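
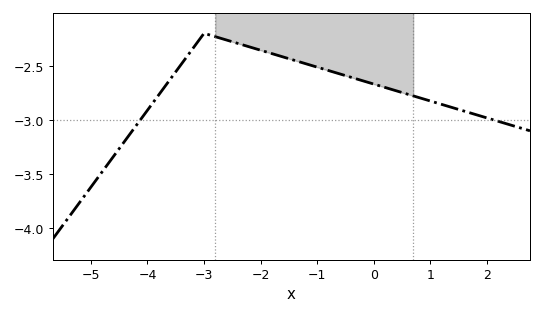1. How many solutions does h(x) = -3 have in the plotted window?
2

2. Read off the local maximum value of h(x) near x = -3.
-2.2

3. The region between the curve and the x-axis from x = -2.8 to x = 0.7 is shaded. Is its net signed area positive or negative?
negative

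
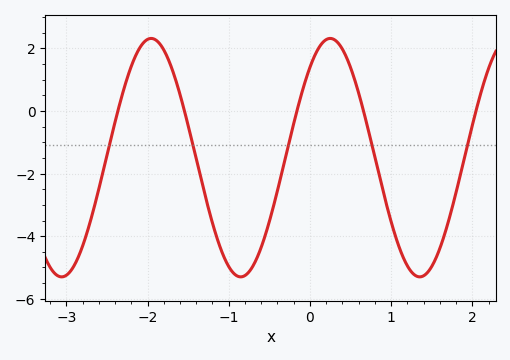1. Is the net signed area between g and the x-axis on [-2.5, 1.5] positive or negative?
negative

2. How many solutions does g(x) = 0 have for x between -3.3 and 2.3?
5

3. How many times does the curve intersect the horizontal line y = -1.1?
5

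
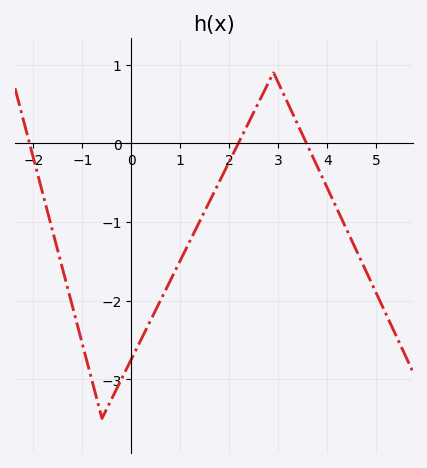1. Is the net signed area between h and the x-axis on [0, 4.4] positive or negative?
negative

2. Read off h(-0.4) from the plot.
-3.2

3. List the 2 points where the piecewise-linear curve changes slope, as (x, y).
(-0.6, -3.5); (2.9, 0.9)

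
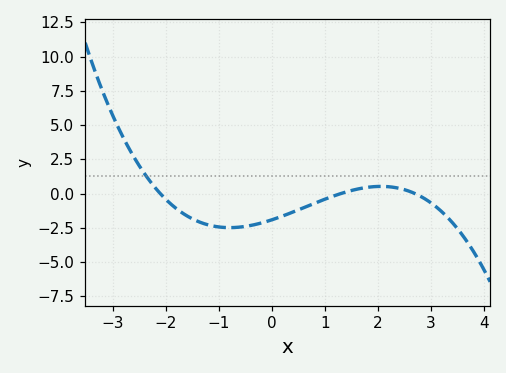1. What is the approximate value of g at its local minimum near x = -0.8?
-2.4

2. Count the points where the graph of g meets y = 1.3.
1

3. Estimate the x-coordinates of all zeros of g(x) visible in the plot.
-2, 1.4, 2.6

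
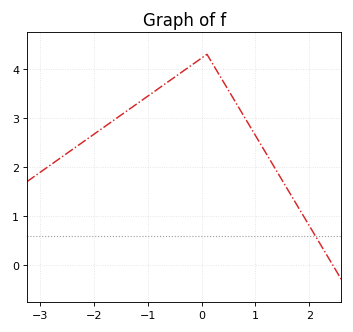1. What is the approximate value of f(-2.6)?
2.2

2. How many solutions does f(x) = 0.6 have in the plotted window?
1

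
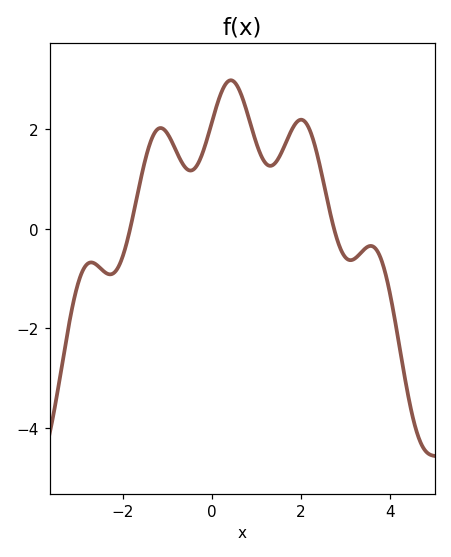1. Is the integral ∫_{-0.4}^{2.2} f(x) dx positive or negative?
positive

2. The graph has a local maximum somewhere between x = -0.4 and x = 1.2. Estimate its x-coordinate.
0.4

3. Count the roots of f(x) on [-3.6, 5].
2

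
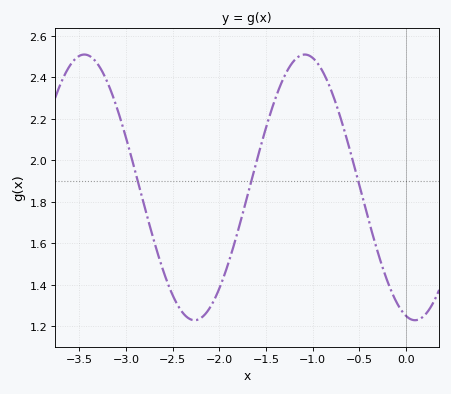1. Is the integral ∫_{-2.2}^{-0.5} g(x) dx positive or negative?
positive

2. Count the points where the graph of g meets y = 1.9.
3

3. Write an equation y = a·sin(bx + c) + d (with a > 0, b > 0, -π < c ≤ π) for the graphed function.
y = 0.64sin(2.7x - 1.8) + 1.87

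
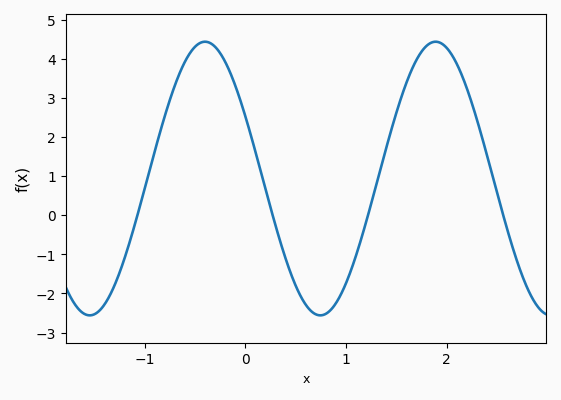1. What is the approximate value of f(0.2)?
0.7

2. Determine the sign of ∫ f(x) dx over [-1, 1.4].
positive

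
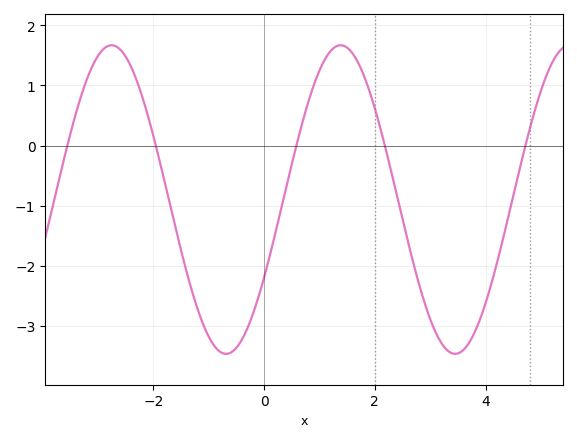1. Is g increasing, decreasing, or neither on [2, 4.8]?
neither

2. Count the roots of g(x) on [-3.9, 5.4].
5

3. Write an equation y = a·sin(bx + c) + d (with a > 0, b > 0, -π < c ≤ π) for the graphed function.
y = 2.57sin(1.5x - 0.53) - 0.9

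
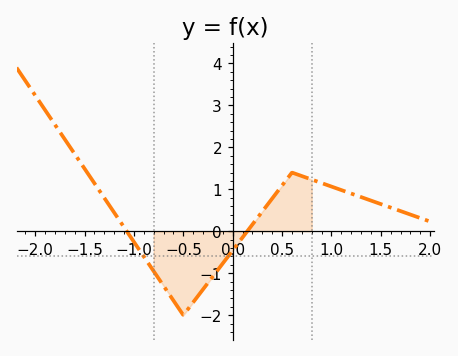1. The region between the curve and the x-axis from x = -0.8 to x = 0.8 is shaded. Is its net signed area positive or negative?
negative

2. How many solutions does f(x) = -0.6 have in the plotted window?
2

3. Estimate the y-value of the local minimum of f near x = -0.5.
-2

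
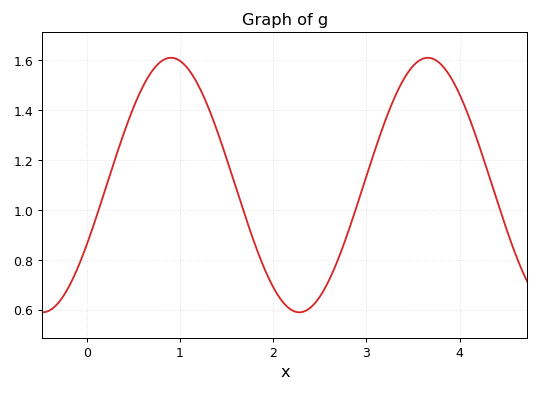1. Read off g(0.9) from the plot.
1.61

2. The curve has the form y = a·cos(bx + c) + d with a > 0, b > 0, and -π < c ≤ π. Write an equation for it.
y = 0.51cos(2.28x - 2.06) + 1.1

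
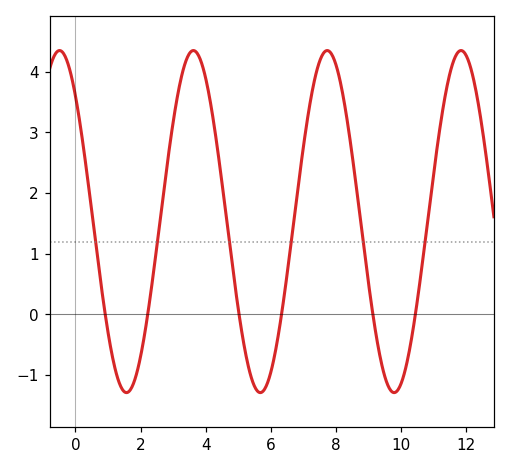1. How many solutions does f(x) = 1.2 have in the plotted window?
6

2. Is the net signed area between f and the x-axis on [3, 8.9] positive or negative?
positive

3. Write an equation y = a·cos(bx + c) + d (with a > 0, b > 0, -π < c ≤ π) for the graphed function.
y = 2.82cos(1.53x + 0.742) + 1.53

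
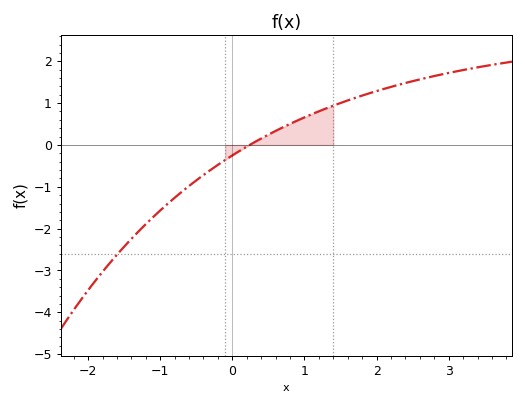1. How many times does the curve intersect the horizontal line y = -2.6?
1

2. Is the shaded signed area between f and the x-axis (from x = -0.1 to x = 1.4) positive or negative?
positive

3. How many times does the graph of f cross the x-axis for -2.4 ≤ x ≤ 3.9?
1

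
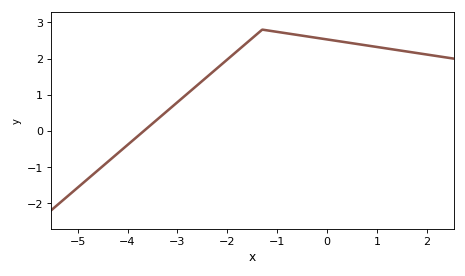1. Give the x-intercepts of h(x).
-3.67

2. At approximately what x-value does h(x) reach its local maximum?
-1.3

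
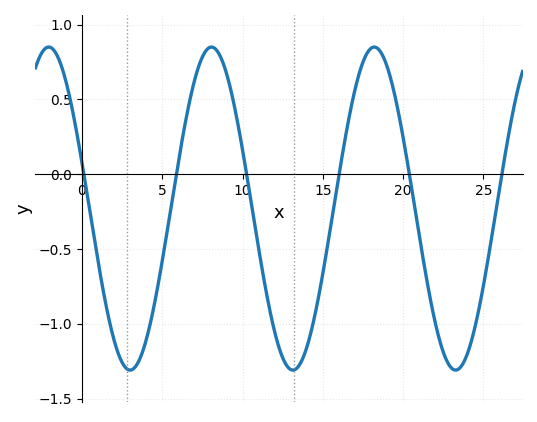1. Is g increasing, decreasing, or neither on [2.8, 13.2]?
neither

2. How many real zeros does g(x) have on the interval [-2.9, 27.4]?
6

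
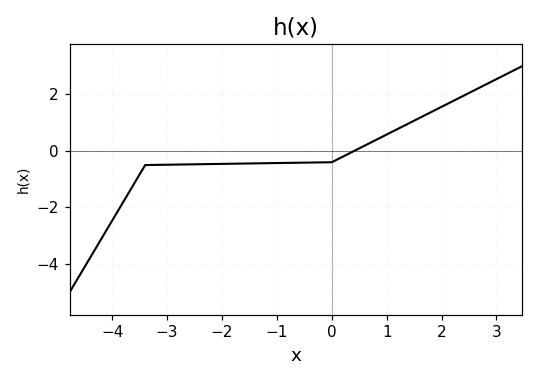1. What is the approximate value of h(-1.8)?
-0.453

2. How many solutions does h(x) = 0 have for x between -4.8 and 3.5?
1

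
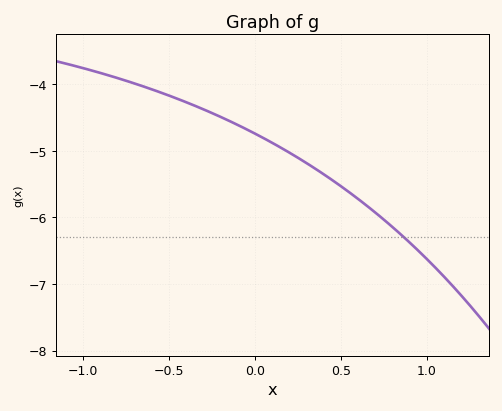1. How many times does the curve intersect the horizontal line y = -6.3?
1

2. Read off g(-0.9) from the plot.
-3.8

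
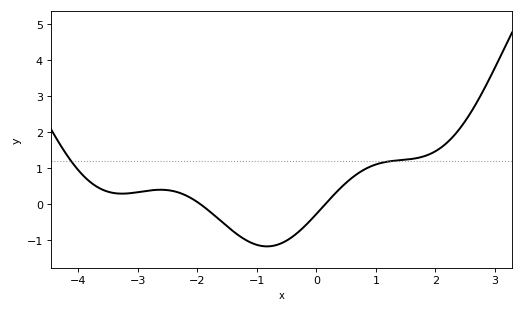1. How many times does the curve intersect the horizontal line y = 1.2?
2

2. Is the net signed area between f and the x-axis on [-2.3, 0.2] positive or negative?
negative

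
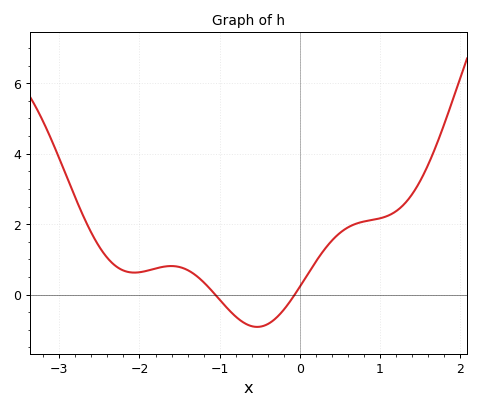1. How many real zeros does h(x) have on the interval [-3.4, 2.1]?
2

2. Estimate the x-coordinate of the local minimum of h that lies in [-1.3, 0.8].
-0.5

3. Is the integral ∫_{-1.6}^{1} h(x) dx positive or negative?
positive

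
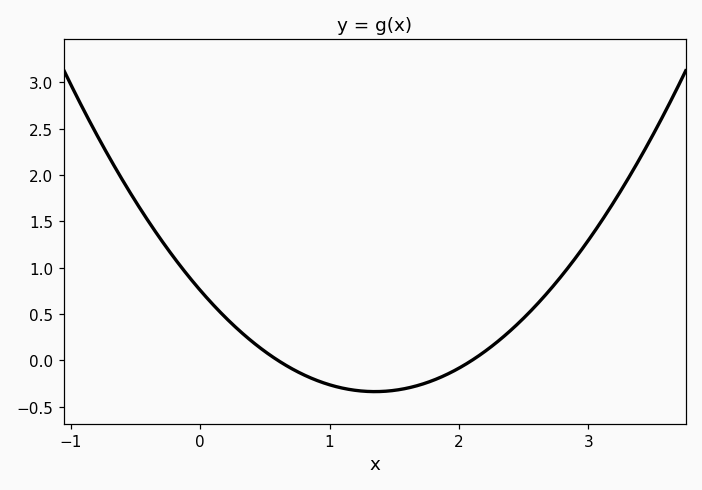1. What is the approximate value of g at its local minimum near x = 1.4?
-0.338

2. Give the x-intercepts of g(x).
0.6, 2.1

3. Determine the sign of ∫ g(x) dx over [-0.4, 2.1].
positive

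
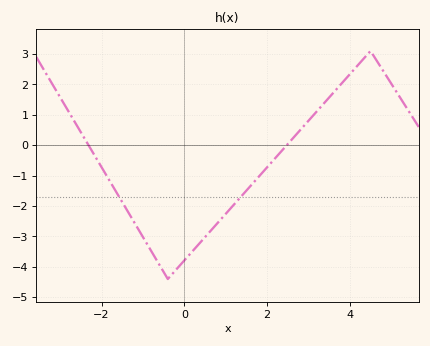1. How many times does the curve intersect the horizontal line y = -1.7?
2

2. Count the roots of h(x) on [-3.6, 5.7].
2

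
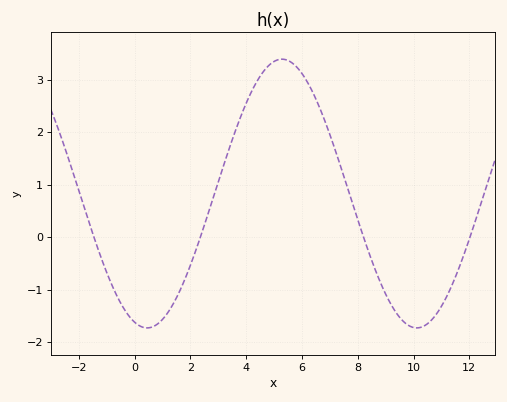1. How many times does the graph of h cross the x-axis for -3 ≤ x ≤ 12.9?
4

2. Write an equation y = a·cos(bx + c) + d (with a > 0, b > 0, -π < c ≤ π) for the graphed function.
y = 2.56cos(0.65x + 2.85) + 0.83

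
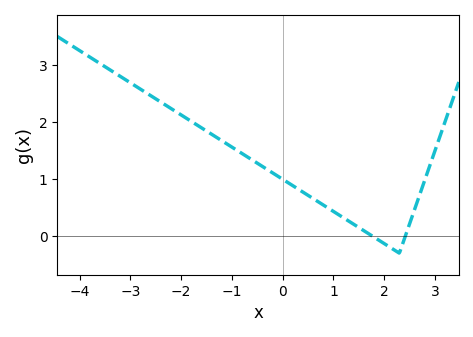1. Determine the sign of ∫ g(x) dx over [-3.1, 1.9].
positive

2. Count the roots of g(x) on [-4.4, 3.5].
2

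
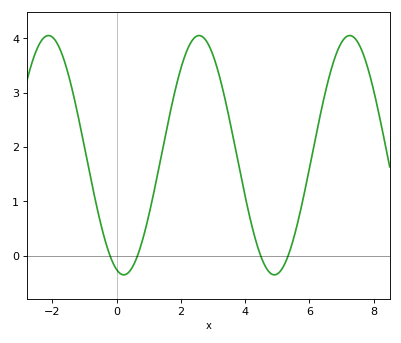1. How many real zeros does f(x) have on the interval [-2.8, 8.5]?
4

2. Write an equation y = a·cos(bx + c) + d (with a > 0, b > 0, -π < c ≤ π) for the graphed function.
y = 2.2cos(1.3x + 2.8) + 1.85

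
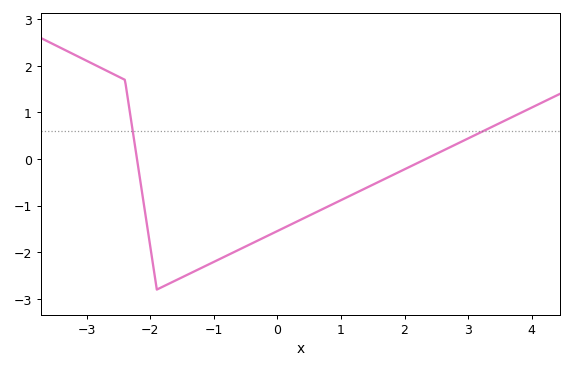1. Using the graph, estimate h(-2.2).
-0.1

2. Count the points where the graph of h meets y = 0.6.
2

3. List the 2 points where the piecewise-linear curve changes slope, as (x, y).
(-2.4, 1.7); (-1.9, -2.8)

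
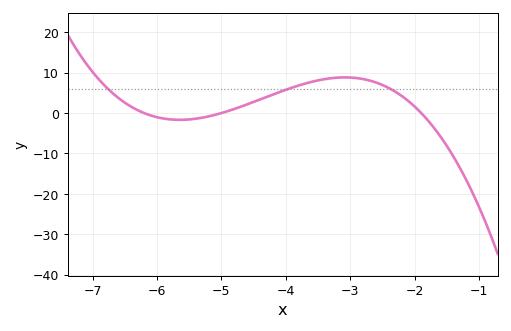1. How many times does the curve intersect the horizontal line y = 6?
3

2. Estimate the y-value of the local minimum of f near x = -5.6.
-2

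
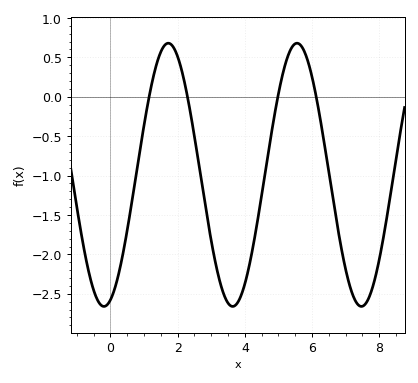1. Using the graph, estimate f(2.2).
0.2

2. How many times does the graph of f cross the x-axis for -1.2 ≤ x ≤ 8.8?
4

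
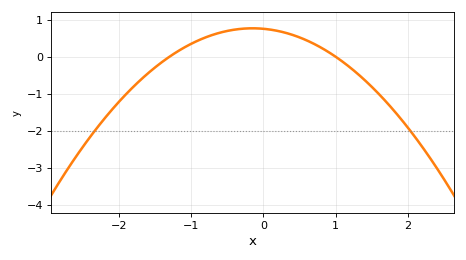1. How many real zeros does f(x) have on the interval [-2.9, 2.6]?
2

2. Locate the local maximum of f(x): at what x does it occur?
-0.15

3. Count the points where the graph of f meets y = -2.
2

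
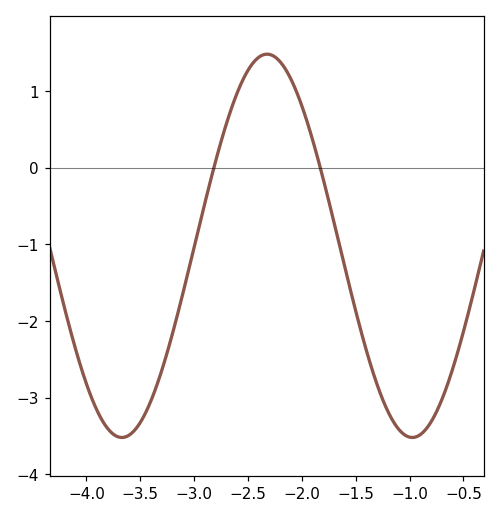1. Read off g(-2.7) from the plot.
0.6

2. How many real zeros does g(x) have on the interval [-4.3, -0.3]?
2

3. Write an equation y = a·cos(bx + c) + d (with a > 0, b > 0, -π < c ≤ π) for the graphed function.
y = 2.5cos(2.3x - 0.87) - 1.02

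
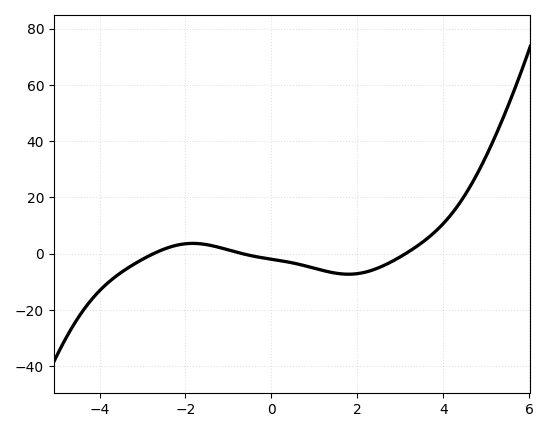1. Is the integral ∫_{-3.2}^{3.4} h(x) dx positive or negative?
negative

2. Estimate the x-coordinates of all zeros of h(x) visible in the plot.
-2.8, -0.6, 3.2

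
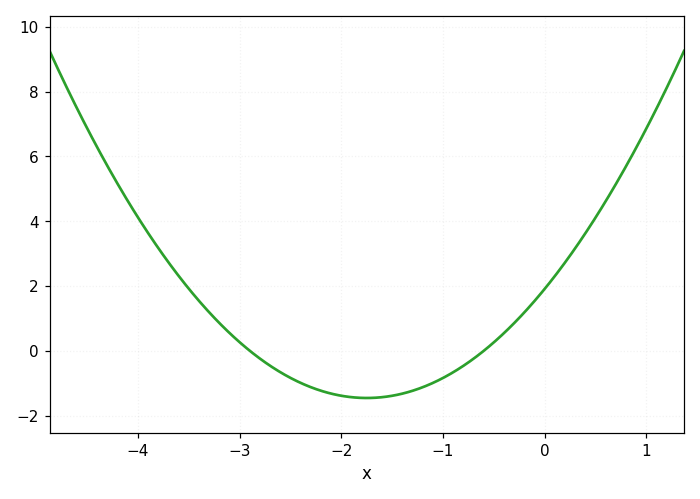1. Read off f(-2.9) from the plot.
0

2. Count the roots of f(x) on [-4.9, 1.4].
2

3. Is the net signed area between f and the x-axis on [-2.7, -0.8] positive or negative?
negative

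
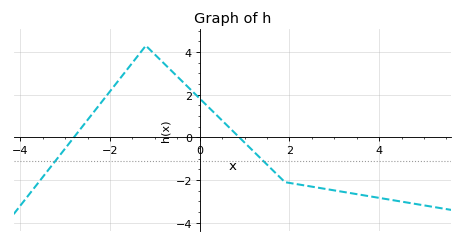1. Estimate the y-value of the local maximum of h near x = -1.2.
4.3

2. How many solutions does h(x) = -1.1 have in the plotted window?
2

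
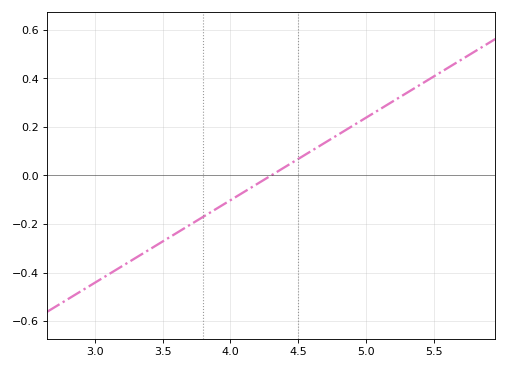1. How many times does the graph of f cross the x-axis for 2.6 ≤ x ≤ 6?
1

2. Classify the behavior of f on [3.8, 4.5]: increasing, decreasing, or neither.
increasing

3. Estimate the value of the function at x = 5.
0.24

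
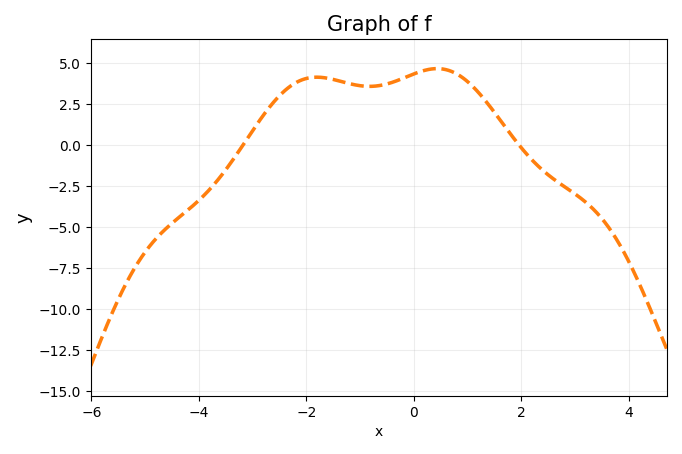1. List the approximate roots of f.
-3.18, 1.96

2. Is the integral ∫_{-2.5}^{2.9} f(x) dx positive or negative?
positive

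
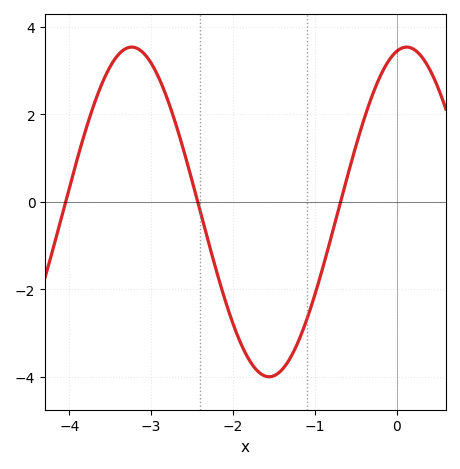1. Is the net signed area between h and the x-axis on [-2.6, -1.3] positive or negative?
negative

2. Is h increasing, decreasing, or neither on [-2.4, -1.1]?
neither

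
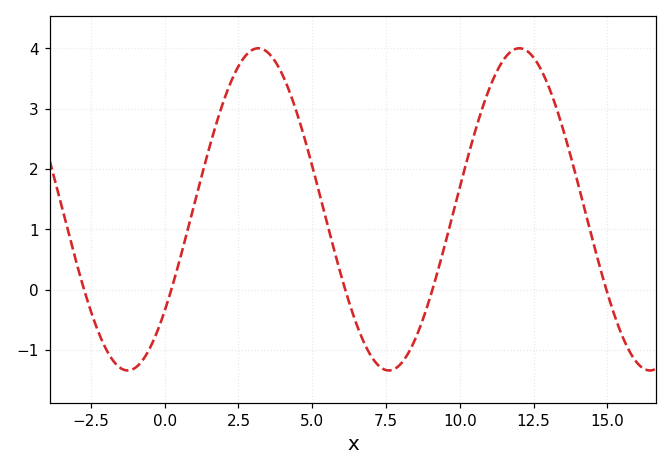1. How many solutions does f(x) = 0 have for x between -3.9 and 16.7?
5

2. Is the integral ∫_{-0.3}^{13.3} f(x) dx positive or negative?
positive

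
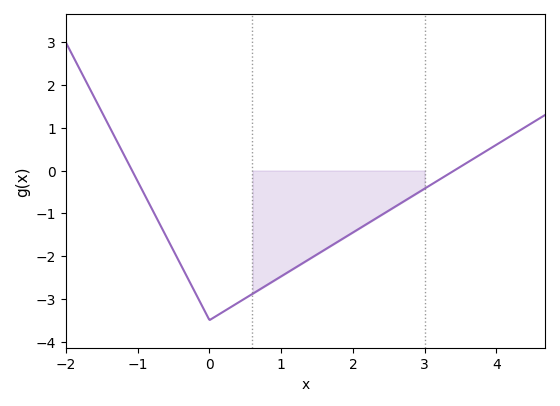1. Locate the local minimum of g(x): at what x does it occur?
0.002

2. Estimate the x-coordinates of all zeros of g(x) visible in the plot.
-1.08, 3.41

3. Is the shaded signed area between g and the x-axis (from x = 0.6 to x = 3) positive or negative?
negative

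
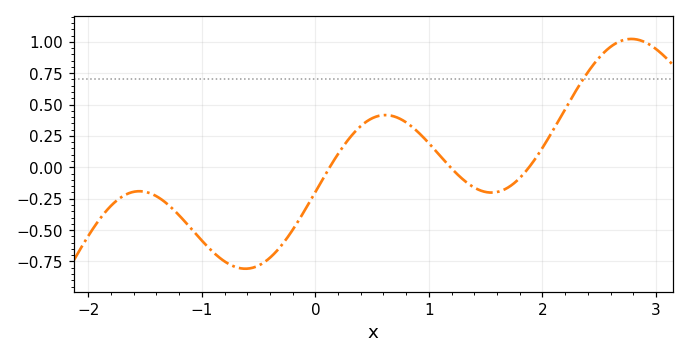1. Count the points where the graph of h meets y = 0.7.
1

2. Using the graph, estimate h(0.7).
0.403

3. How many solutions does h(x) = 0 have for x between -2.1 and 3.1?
3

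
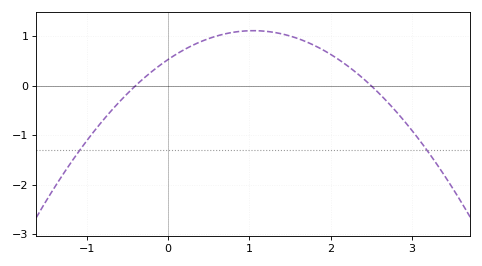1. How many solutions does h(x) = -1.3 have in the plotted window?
2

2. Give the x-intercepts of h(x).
-0.4, 2.5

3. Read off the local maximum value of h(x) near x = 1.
1.1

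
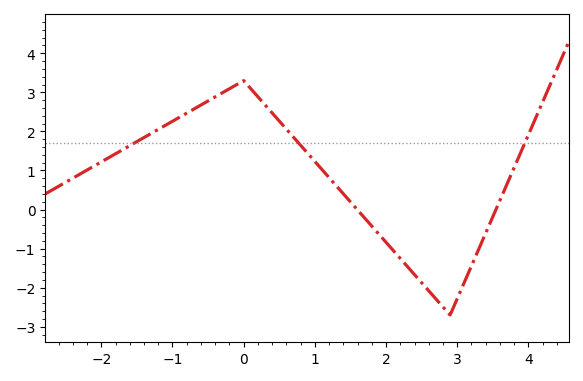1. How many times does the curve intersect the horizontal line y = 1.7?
3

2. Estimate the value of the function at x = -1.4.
1.84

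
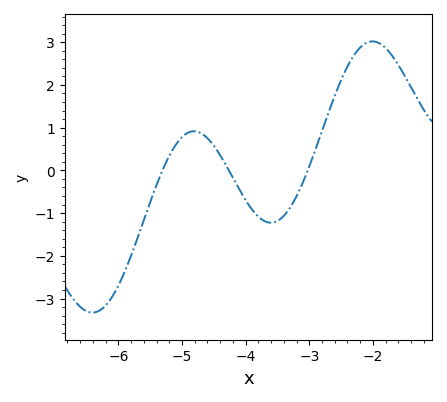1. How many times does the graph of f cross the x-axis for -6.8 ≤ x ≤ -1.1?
3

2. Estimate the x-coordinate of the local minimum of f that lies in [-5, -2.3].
-3.6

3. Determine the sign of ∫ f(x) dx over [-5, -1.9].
positive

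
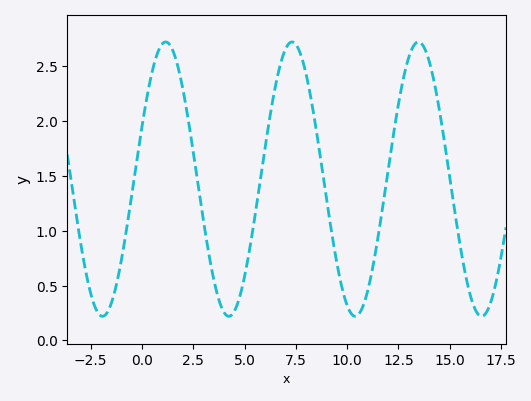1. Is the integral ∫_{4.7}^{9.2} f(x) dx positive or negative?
positive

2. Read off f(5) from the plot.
0.581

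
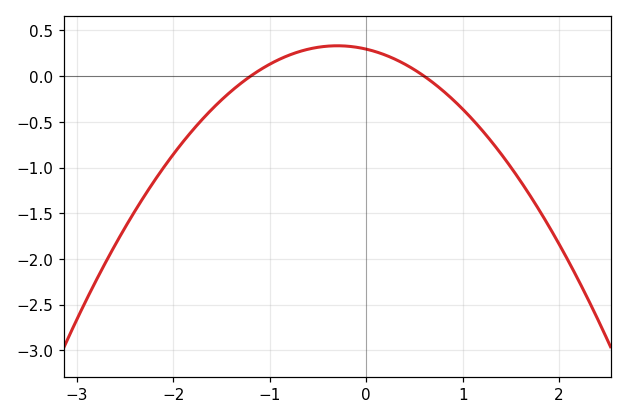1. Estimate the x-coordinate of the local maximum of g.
-0.3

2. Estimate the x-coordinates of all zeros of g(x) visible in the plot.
-1.2, 0.6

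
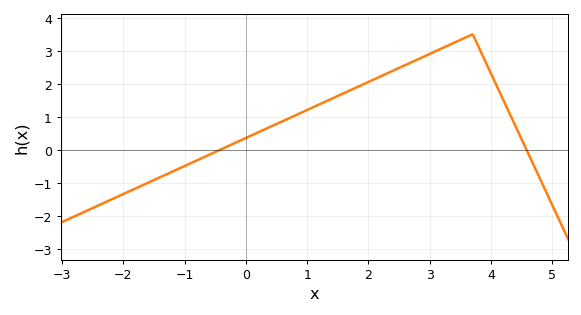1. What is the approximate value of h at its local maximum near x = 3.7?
3.5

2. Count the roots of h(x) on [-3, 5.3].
2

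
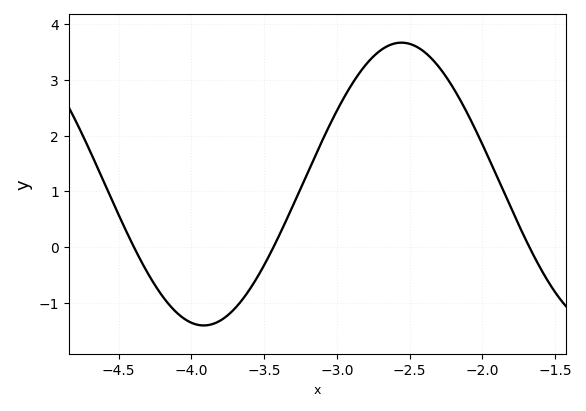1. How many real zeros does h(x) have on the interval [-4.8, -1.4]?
3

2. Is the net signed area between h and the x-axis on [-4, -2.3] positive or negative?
positive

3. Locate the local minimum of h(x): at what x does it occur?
-3.92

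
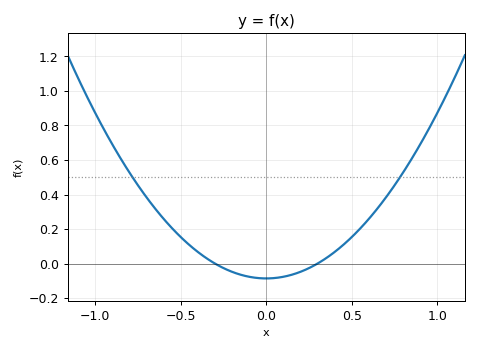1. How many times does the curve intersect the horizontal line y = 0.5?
2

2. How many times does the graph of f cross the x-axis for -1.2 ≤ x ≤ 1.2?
2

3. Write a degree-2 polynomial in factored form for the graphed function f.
y = 0.96(x + 0.3)(x - 0.3)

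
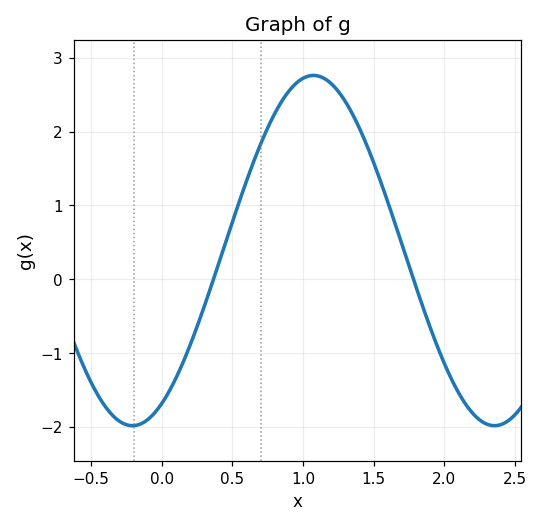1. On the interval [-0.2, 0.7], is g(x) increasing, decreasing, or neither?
increasing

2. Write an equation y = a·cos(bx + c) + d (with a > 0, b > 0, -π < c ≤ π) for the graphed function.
y = 2.37cos(2.45x - 2.63) + 0.39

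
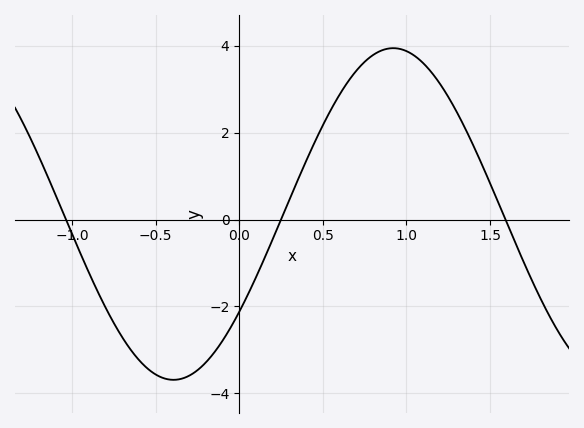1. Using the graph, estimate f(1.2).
3.2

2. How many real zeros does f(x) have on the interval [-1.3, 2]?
3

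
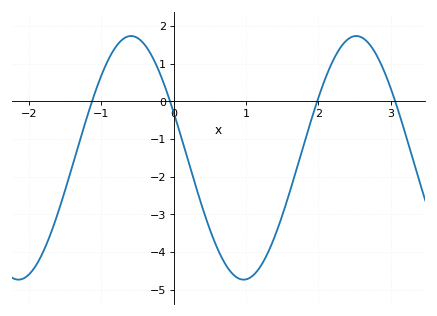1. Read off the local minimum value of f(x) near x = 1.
-4.7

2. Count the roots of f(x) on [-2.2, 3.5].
4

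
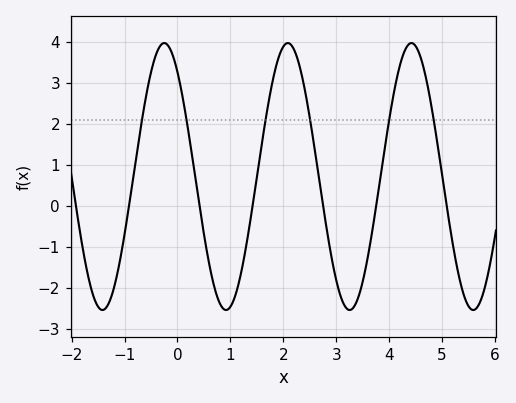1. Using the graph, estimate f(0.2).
1.9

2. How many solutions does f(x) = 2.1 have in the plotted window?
6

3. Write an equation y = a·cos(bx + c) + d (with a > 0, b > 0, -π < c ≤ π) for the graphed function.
y = 3.26cos(2.7x + 0.67) + 0.72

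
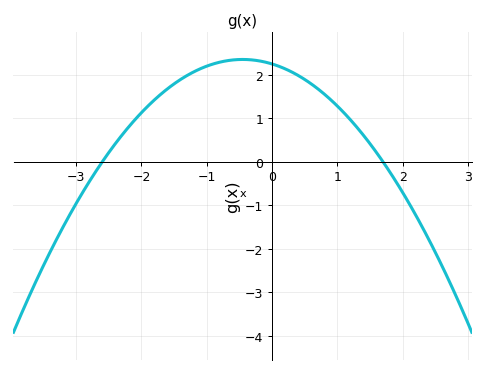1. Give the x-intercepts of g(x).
-2.6, 1.7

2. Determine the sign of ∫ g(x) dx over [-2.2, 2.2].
positive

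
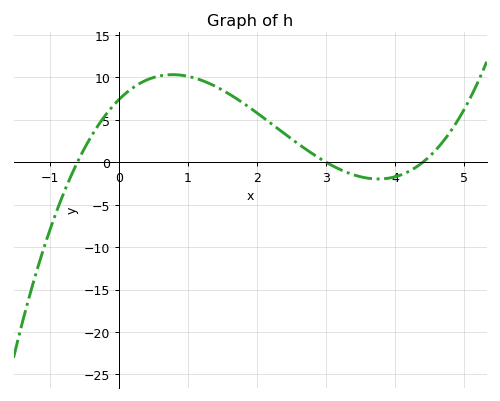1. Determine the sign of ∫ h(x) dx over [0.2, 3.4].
positive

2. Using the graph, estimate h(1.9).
6.39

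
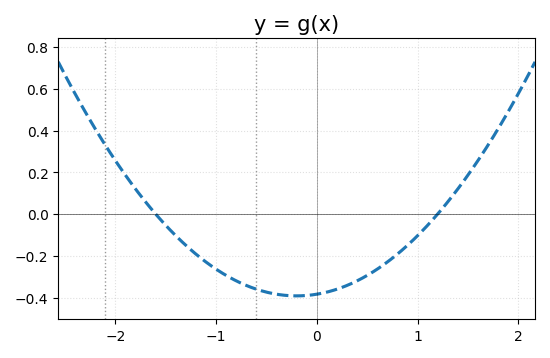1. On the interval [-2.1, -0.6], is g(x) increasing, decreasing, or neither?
decreasing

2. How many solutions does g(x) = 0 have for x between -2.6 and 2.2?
2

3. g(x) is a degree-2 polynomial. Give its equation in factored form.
y = 0.2(x + 1.6)(x - 1.2)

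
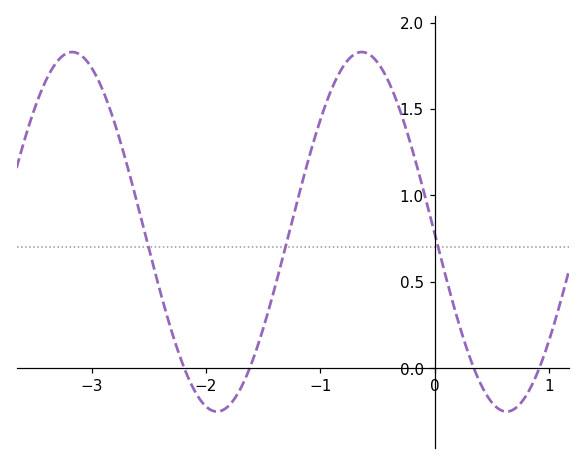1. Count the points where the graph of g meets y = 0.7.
3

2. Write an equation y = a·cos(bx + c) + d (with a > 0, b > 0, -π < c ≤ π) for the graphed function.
y = 1.04cos(2.5x + 1.6) + 0.79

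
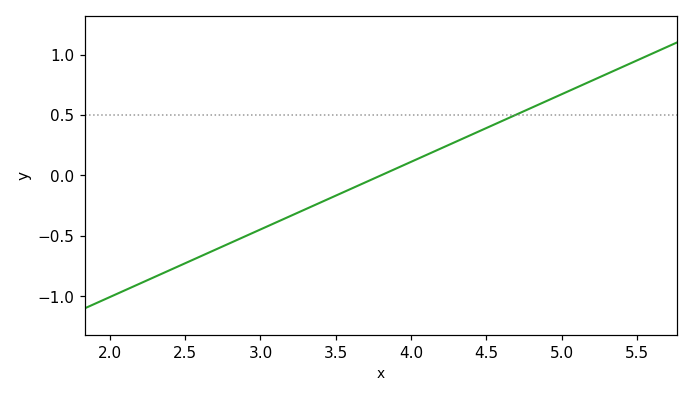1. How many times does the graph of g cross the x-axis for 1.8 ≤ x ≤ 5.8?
1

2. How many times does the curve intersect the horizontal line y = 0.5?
1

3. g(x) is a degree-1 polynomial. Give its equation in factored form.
y = 0.56(x - 3.8)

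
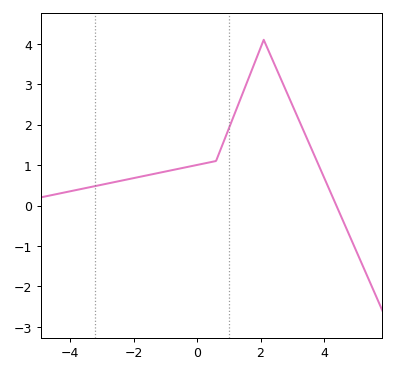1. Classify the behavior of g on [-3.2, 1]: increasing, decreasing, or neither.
increasing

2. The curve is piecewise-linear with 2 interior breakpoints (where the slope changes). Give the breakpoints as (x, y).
(0.6, 1.1); (2.1, 4.1)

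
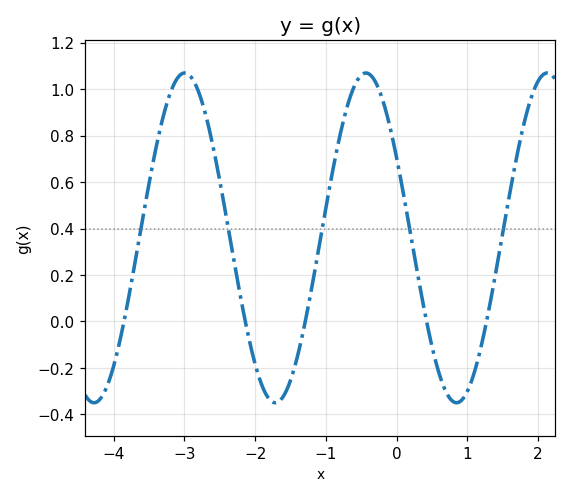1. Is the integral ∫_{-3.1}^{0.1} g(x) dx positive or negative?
positive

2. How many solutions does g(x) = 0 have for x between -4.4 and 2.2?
5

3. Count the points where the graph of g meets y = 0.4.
5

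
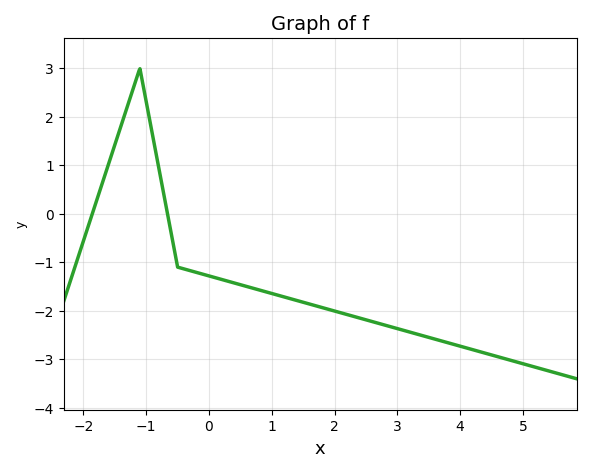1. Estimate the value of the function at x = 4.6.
-2.95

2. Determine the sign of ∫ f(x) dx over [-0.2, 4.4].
negative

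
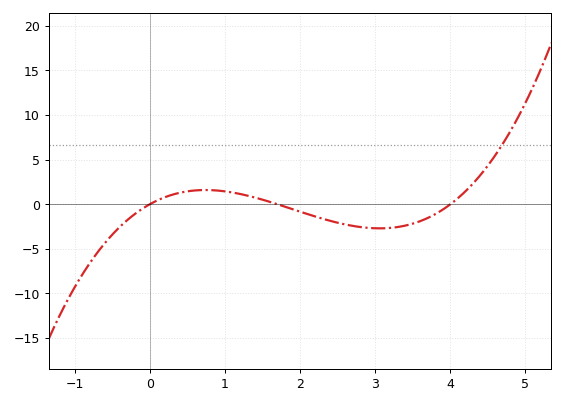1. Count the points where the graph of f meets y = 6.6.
1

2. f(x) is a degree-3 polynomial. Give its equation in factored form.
y = 0.69(x - 0)(x - 1.7)(x - 4)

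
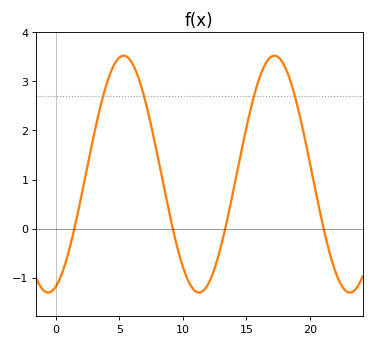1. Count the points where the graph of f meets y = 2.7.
4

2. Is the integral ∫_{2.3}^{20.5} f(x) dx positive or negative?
positive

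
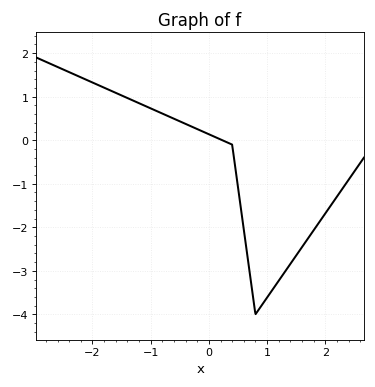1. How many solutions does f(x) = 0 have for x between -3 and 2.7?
1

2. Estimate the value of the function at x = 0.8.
-4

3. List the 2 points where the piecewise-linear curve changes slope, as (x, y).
(0.4, -0.1); (0.8, -4)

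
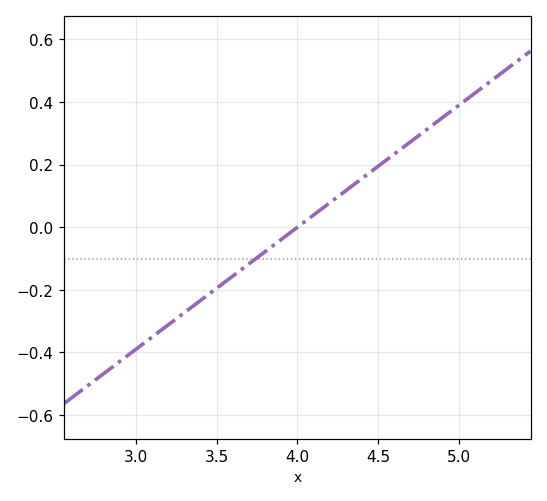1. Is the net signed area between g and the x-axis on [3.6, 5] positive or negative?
positive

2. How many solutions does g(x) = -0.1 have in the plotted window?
1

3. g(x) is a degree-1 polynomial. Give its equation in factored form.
y = 0.39(x - 4)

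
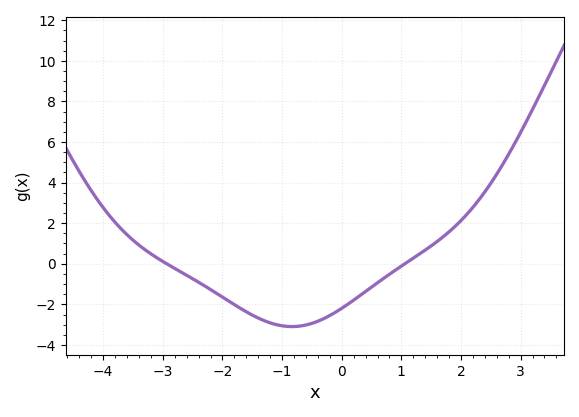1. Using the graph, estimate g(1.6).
1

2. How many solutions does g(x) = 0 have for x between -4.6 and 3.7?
2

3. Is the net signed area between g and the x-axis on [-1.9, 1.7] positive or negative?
negative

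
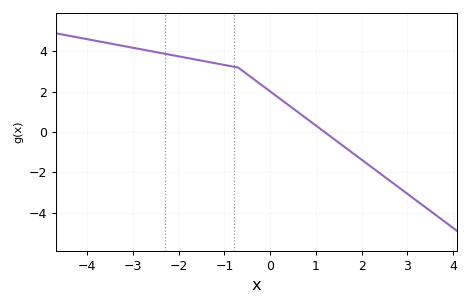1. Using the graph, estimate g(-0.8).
3.2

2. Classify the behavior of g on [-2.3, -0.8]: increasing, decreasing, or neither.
decreasing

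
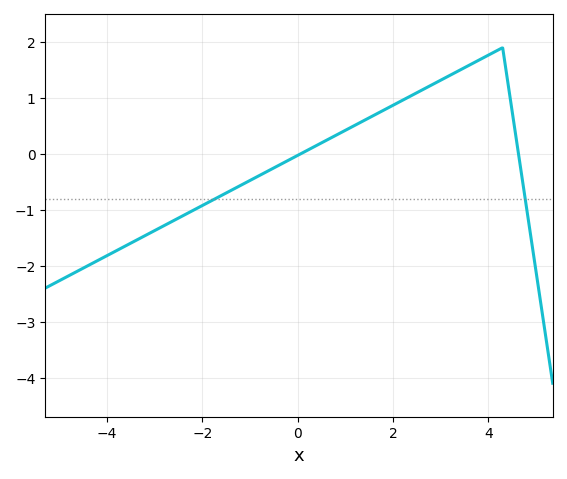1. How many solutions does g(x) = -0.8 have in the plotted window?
2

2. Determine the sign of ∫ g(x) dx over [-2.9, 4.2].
positive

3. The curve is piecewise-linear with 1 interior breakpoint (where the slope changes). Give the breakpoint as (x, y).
(4.3, 1.9)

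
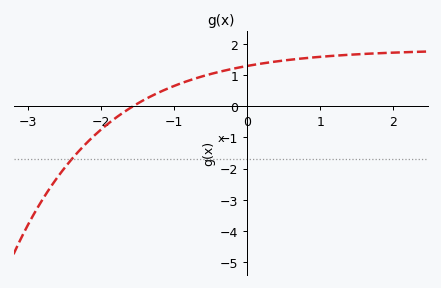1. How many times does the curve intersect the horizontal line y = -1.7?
1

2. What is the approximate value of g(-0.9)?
0.7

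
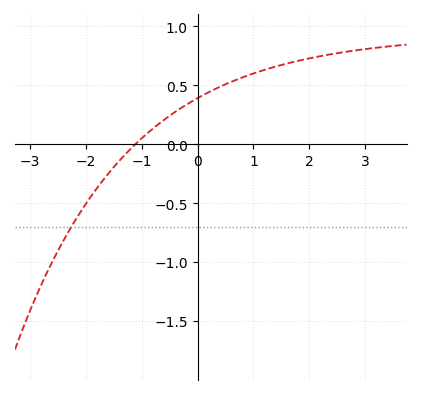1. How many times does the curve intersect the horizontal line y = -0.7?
1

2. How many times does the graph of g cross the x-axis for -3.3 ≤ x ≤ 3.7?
1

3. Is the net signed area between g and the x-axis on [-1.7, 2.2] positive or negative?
positive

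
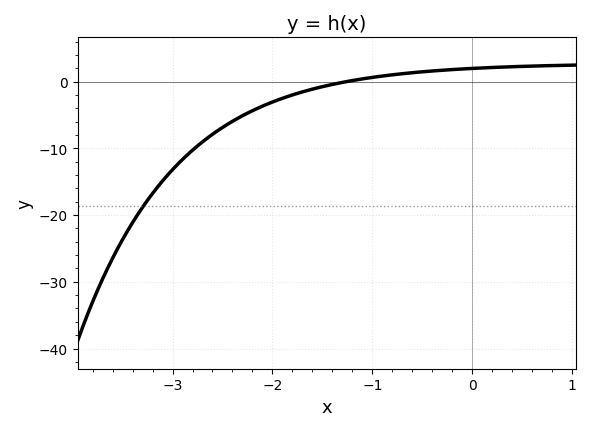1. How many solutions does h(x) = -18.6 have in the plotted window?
1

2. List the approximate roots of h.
-1.3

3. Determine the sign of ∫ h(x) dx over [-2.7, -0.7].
negative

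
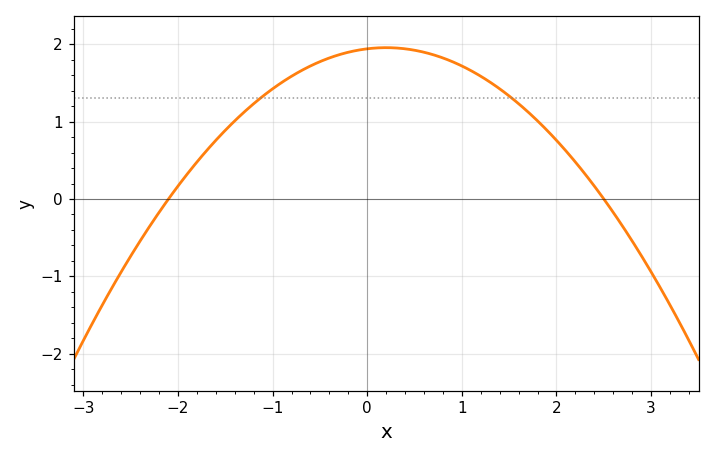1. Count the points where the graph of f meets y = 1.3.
2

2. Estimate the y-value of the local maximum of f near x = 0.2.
2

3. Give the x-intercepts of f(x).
-2.1, 2.5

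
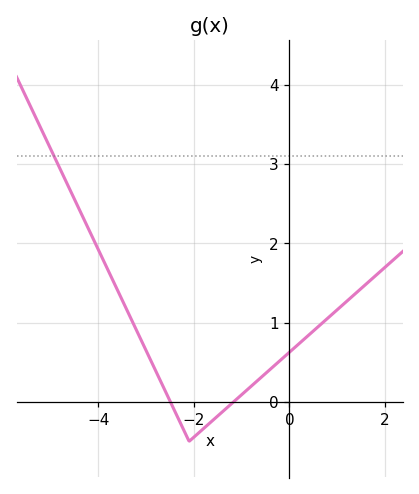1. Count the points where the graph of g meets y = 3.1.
1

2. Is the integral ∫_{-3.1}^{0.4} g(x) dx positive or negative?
positive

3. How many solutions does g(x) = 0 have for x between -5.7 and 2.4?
2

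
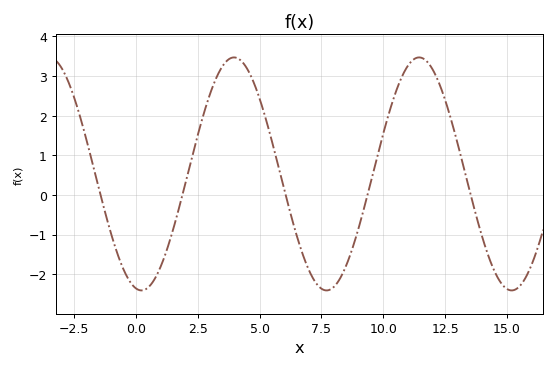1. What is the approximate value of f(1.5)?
-0.884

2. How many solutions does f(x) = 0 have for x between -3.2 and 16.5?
5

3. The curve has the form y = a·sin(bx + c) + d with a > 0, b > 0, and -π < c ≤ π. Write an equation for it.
y = 2.94sin(0.84x - 1.76) + 0.53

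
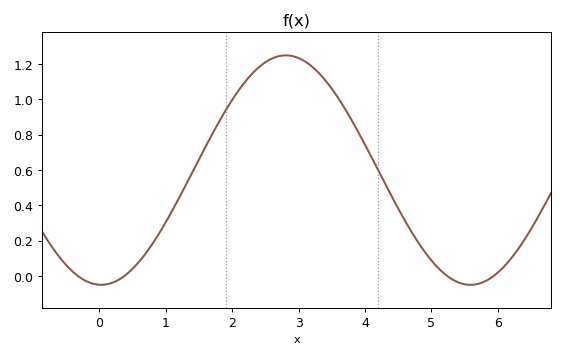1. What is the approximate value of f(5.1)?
0.046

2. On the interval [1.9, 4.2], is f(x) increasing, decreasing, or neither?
neither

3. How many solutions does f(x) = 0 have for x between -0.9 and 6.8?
4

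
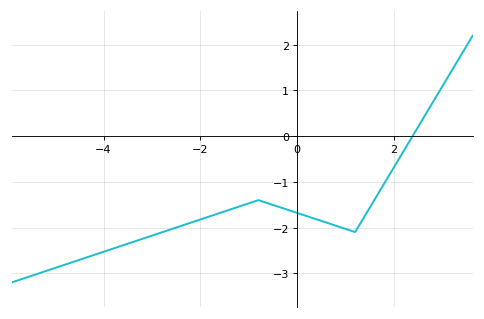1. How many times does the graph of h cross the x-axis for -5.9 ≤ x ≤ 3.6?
1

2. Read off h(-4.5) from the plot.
-2.71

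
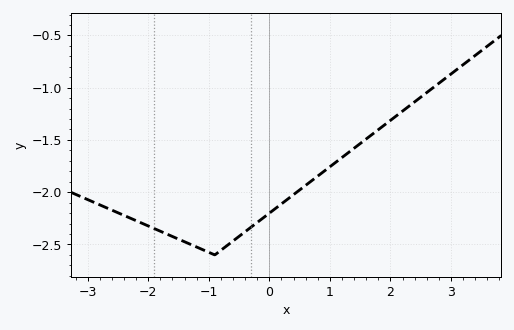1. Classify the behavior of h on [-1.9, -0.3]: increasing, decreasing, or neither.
neither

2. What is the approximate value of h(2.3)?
-1.2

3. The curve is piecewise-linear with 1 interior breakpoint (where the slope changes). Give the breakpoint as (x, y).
(-0.9, -2.6)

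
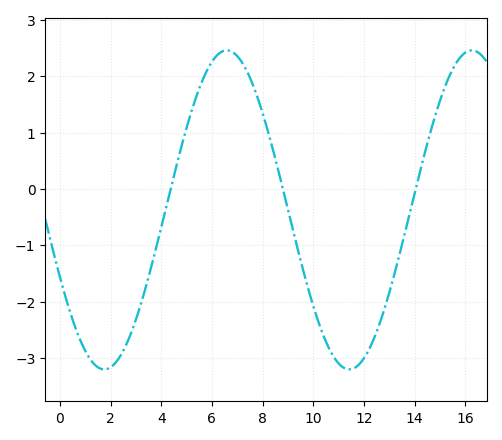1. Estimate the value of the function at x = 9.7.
-1.6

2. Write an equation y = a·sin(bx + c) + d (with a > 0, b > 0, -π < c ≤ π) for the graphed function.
y = 2.83sin(0.65x - 2.7) - 0.37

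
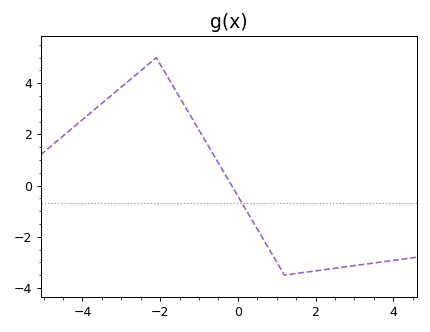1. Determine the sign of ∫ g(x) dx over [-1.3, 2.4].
negative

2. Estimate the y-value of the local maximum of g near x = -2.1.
5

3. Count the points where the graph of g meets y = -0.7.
1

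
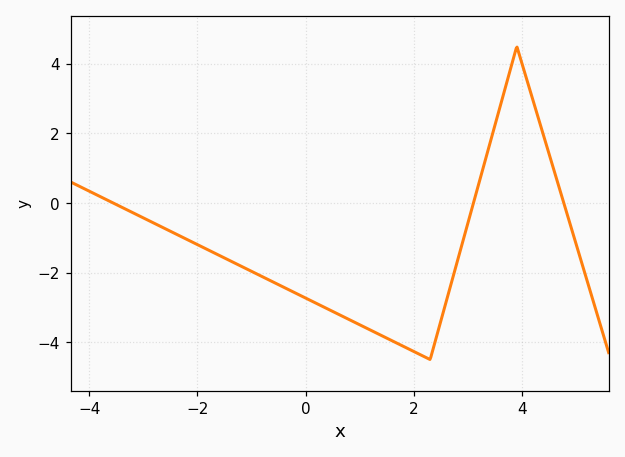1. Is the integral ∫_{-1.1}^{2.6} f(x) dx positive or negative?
negative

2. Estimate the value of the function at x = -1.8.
-1.4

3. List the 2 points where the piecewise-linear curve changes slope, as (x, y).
(2.3, -4.5); (3.9, 4.5)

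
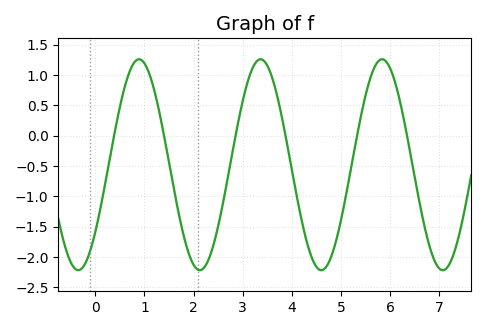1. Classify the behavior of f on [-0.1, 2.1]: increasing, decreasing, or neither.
neither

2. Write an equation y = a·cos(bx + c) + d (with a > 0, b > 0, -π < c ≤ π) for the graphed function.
y = 1.74cos(2.54x - 2.26) - 0.48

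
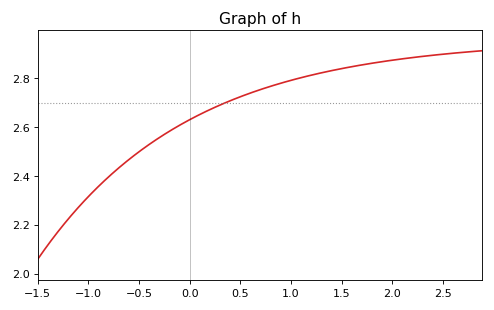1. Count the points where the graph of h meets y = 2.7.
1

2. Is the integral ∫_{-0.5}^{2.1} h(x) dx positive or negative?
positive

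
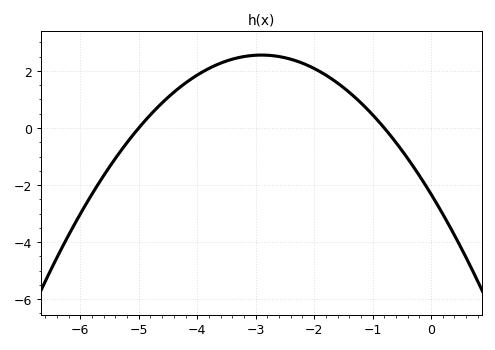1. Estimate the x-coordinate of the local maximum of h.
-2.9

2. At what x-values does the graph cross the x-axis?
-5, -0.8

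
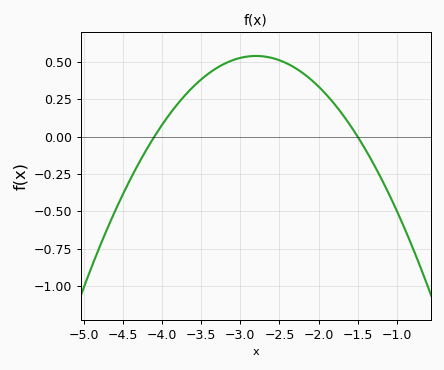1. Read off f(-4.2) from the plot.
-0.086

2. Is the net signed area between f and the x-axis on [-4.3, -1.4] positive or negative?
positive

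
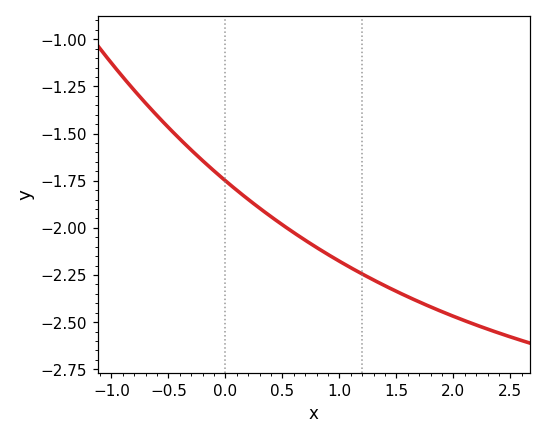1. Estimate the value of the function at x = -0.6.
-1.4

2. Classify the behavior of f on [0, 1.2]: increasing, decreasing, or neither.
decreasing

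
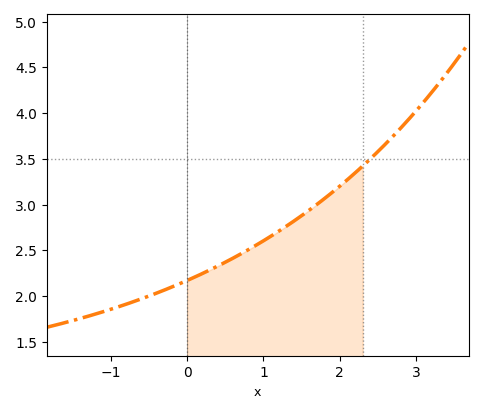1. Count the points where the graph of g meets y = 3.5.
1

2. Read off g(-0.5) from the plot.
2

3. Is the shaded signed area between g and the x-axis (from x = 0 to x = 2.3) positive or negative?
positive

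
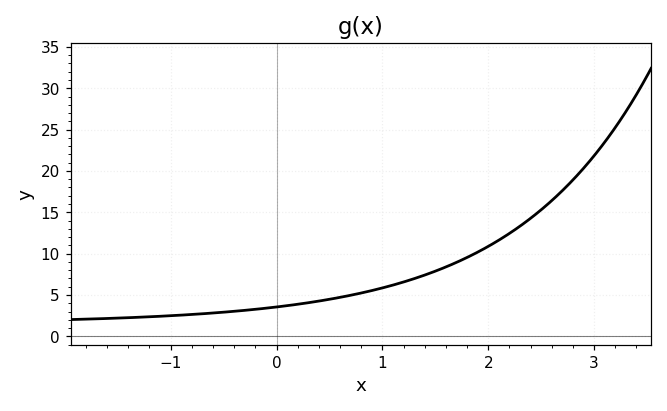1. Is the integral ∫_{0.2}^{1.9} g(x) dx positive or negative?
positive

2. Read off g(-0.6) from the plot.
3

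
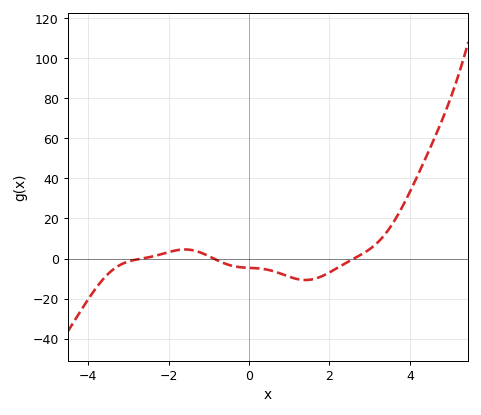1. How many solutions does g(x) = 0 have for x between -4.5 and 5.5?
3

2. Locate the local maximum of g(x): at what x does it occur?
-1.6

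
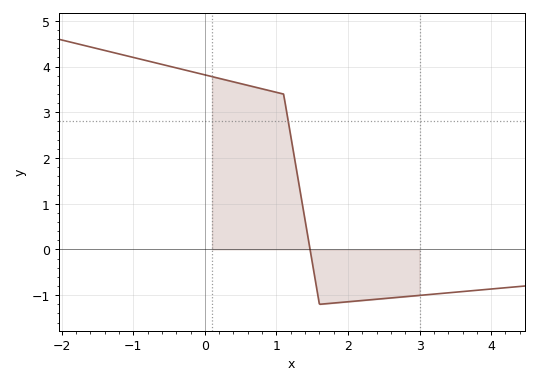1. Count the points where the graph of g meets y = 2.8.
1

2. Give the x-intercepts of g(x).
1.47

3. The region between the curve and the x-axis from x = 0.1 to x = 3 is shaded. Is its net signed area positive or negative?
positive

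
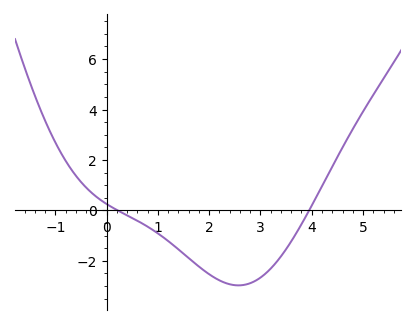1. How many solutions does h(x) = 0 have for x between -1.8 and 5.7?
2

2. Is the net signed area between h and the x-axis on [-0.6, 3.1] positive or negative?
negative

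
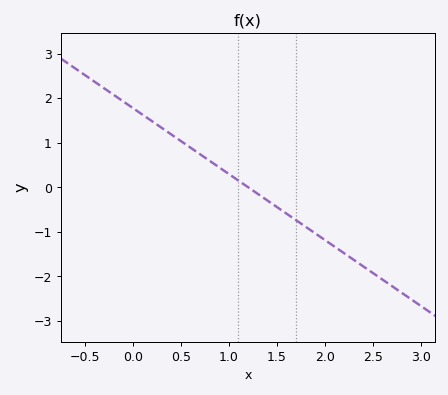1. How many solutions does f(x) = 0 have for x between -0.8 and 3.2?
1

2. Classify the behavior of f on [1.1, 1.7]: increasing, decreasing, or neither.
decreasing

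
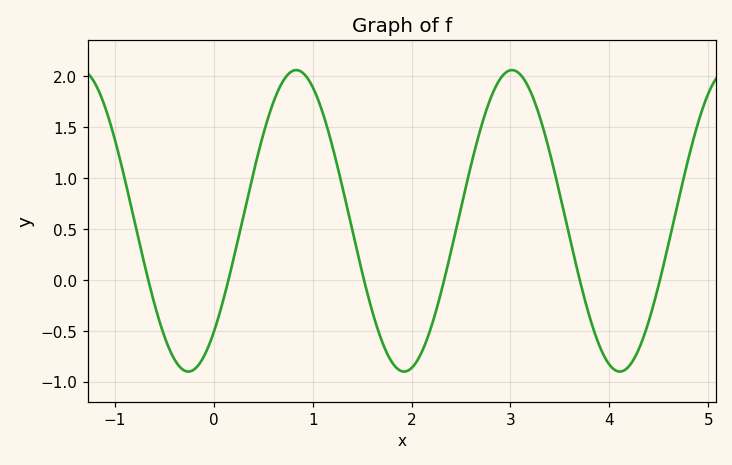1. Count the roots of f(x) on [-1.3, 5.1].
6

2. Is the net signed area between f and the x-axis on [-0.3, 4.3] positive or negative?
positive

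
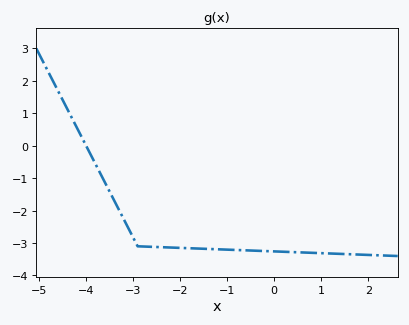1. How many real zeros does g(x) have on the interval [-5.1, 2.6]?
1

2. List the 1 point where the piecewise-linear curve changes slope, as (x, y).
(-2.9, -3.1)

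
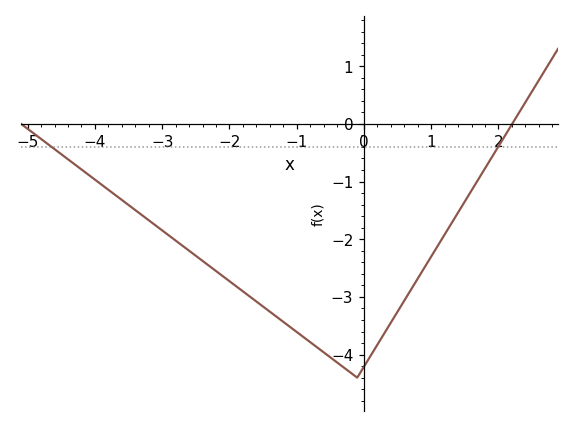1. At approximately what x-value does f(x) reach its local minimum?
-0.2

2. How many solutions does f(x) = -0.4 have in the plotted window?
2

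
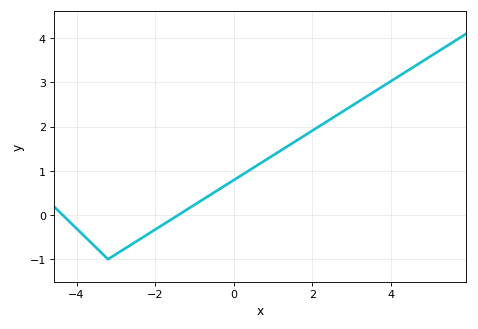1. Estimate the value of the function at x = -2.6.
-0.665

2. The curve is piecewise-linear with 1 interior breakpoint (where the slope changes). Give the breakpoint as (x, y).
(-3.2, -1)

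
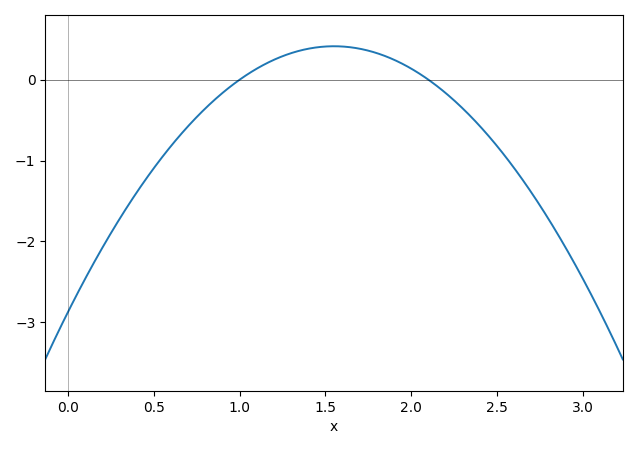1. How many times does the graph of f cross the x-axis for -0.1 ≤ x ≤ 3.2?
2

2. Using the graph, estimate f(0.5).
-1.1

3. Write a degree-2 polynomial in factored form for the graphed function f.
y = -1.37(x - 1)(x - 2.1)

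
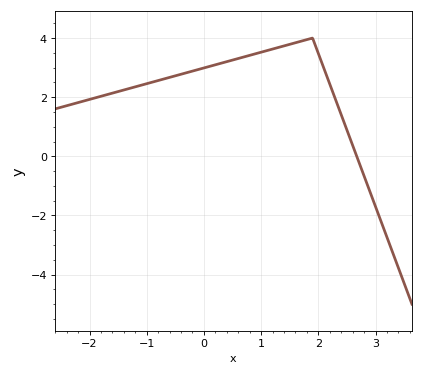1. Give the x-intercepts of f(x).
2.67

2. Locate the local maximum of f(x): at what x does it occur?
1.9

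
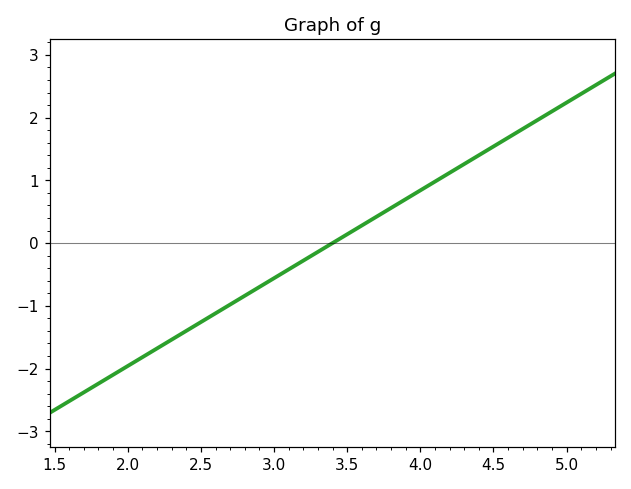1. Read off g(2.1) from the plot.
-1.82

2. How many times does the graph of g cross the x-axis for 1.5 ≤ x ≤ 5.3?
1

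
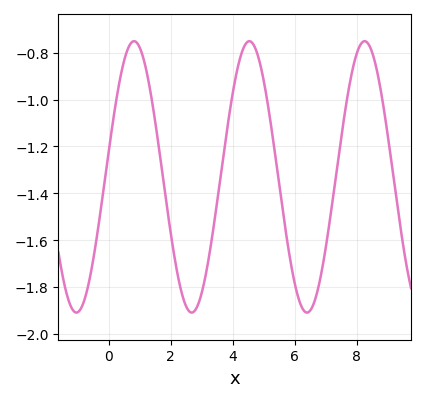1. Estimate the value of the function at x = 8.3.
-0.752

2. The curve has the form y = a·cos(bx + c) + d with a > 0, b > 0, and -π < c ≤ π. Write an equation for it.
y = 0.58cos(1.69x - 1.38) - 1.33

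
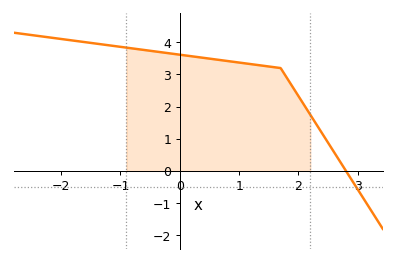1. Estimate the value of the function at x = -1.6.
4.01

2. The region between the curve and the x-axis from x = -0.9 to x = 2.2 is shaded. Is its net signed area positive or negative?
positive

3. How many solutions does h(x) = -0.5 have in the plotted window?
1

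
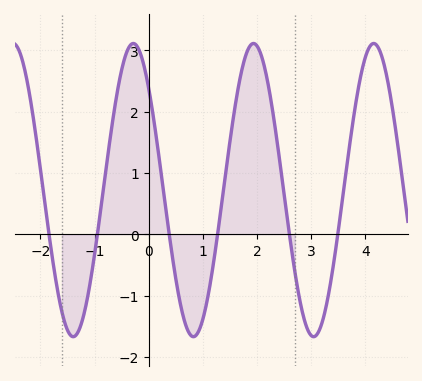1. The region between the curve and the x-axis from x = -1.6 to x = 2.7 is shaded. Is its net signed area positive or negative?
positive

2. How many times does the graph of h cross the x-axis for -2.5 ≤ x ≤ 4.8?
6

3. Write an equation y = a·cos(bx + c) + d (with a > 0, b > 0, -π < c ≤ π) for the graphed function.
y = 2.39cos(2.83x + 0.802) + 0.72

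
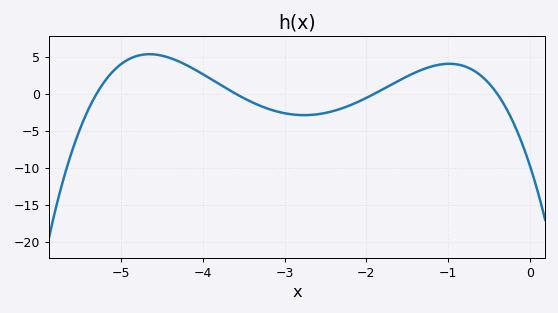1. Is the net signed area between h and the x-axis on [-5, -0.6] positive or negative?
positive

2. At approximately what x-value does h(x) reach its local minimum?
-2.8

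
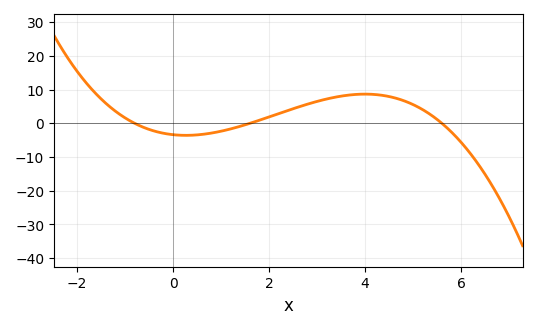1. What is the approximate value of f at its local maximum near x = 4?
9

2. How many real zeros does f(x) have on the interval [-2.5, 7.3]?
3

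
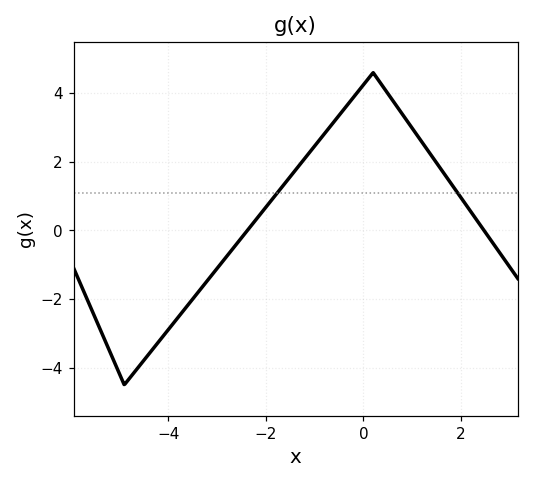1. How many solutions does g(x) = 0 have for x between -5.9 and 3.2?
2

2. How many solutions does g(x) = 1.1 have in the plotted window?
2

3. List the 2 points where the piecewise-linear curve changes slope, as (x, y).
(-4.9, -4.5); (0.2, 4.6)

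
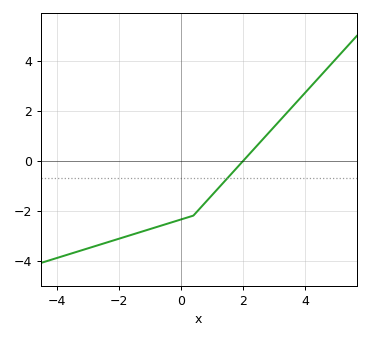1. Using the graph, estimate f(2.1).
0.2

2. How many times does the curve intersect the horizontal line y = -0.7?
1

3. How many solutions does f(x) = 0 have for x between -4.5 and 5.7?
1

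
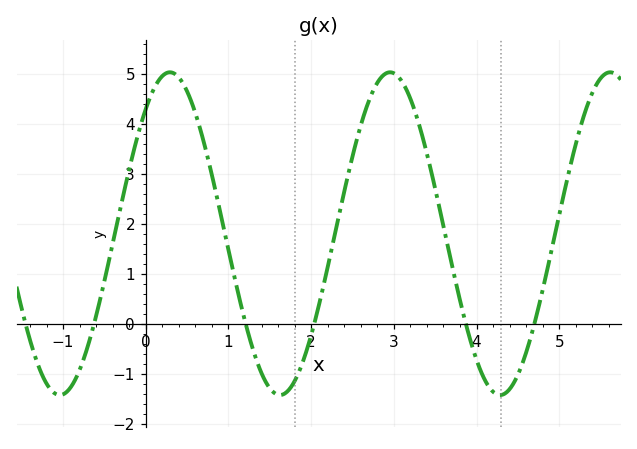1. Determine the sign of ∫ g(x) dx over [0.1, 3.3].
positive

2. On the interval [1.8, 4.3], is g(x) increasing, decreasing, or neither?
neither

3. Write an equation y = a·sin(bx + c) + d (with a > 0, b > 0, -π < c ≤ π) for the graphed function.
y = 3.23sin(2.36x + 0.882) + 1.8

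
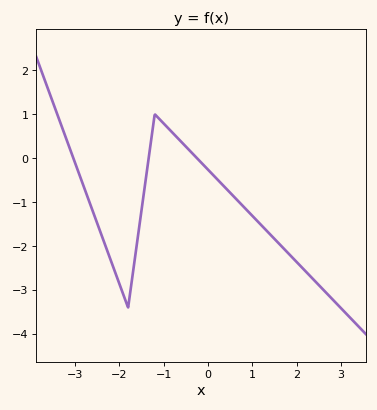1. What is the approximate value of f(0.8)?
-1.1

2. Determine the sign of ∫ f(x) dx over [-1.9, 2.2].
negative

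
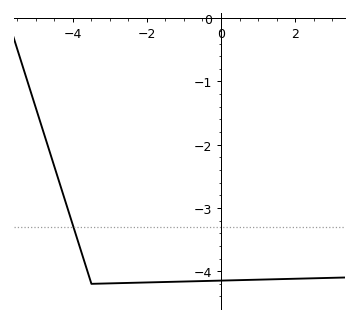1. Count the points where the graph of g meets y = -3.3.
1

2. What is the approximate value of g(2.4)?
-4.1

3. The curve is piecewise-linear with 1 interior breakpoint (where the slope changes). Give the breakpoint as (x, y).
(-3.5, -4.2)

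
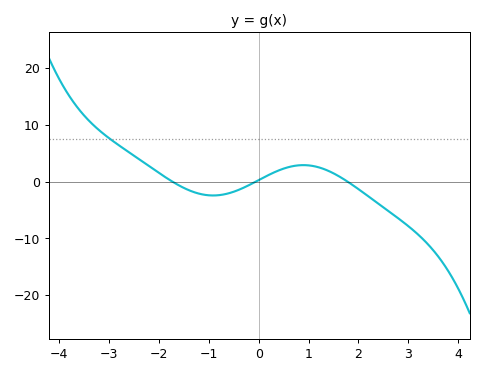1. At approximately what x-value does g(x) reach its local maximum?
0.8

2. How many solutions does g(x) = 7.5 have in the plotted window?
1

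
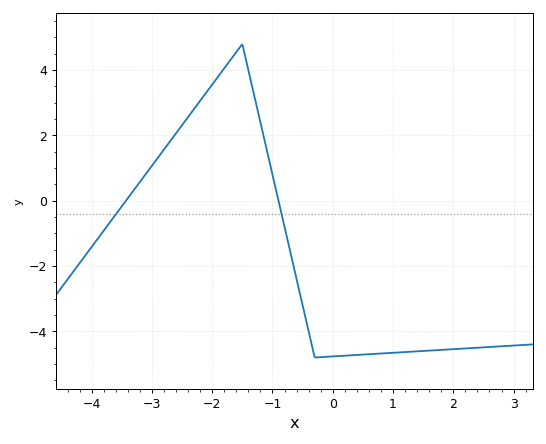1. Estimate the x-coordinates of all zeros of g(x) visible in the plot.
-3.4, -0.8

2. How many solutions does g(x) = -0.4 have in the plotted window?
2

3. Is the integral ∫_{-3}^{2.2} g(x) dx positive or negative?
negative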